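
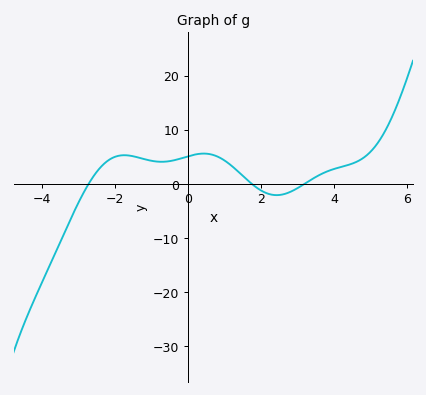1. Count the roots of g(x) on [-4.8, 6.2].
3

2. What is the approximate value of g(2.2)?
-2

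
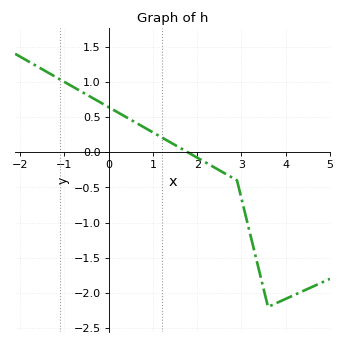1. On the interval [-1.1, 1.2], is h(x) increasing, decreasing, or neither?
decreasing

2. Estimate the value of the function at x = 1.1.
0.246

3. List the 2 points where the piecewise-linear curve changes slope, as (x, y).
(2.9, -0.4); (3.6, -2.2)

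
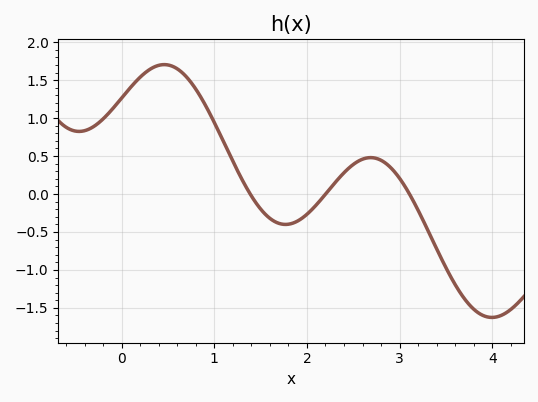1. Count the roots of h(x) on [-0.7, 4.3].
3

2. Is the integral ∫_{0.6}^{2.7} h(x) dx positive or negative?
positive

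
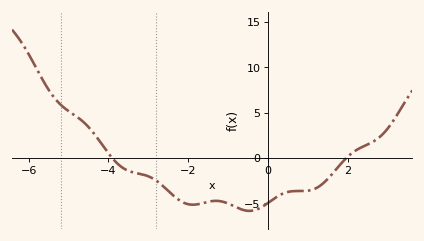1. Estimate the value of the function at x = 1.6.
-2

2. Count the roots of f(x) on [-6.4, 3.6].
2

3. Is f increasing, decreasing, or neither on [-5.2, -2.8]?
decreasing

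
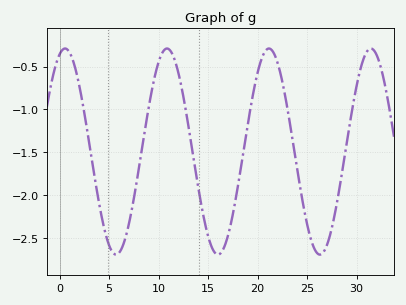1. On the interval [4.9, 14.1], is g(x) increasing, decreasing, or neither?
neither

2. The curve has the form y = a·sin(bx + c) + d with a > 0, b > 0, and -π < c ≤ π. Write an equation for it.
y = 1.2sin(0.61x + 1.24) - 1.49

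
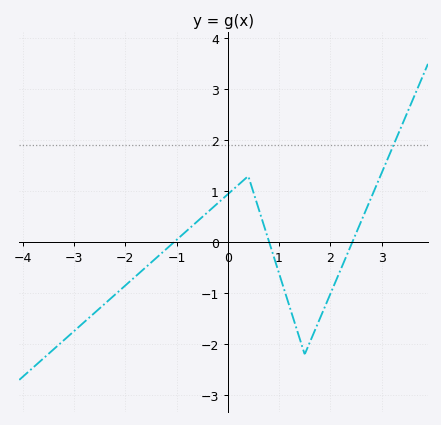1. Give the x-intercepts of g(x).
-1, 0.8, 2.4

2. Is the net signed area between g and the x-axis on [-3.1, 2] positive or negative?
negative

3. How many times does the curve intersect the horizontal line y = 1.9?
1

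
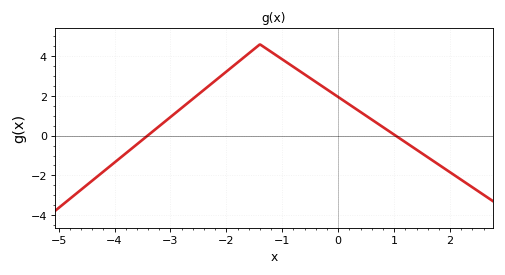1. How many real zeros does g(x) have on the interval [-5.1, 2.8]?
2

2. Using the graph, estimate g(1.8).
-1.4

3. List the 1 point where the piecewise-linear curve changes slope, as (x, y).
(-1.4, 4.6)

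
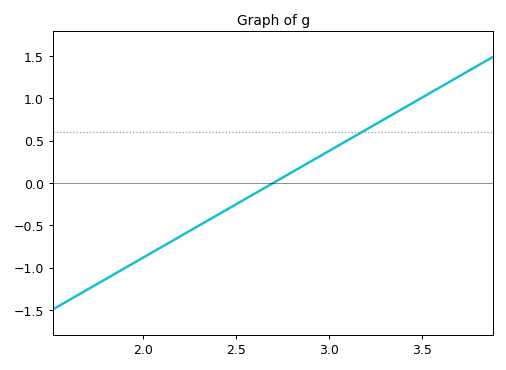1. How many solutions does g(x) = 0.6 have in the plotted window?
1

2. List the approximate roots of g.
2.7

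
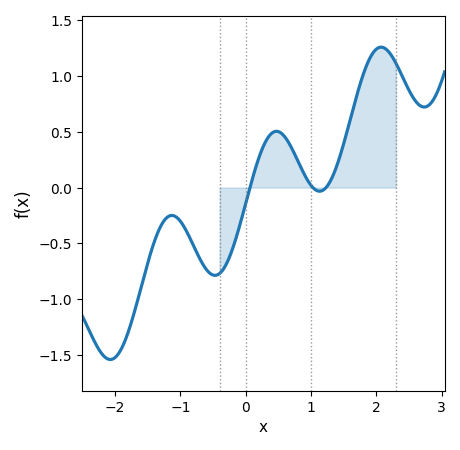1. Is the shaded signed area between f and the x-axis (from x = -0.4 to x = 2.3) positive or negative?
positive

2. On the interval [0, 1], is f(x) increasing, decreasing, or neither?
neither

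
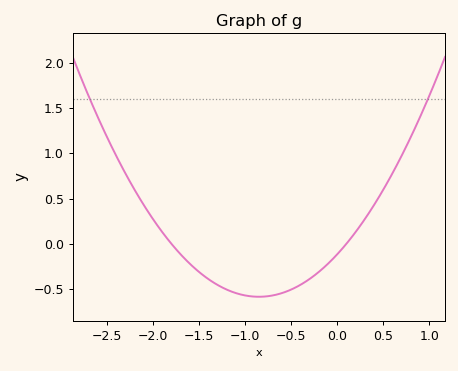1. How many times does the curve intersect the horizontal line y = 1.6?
2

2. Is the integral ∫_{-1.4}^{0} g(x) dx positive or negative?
negative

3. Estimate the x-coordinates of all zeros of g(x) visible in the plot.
-1.8, 0.1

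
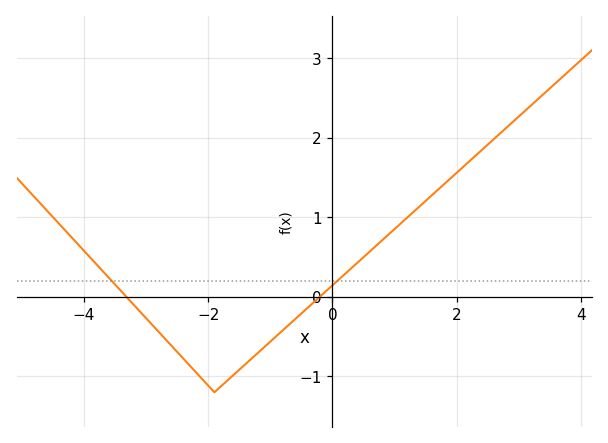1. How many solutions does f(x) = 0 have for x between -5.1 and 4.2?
2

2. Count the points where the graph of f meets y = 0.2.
2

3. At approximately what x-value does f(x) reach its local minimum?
-1.9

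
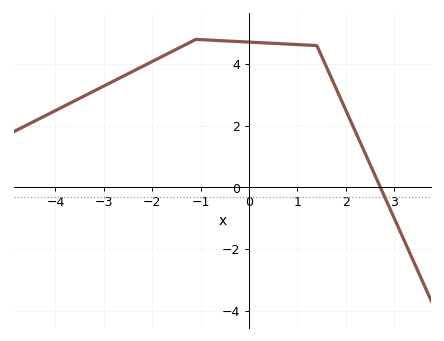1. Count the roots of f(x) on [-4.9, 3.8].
1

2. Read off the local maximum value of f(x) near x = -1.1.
4.8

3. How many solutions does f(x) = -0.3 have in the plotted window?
1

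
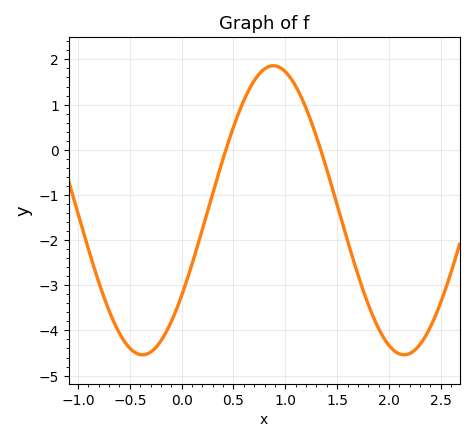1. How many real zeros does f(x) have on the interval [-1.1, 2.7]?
2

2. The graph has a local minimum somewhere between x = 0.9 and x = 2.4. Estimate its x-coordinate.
2.15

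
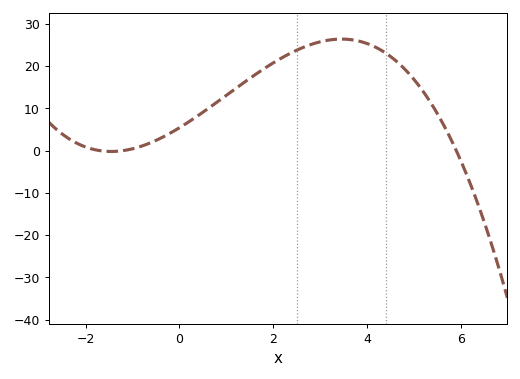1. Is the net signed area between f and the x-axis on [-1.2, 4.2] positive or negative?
positive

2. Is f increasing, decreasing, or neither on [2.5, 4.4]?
neither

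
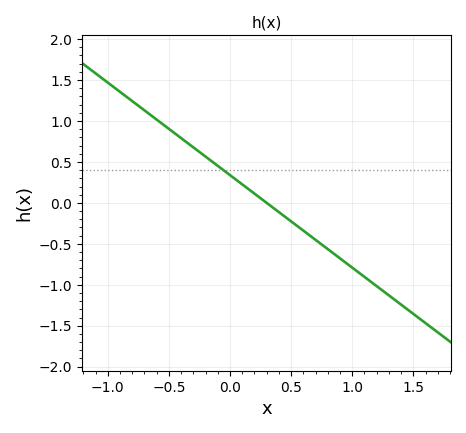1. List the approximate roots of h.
0.3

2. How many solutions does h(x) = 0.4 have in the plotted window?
1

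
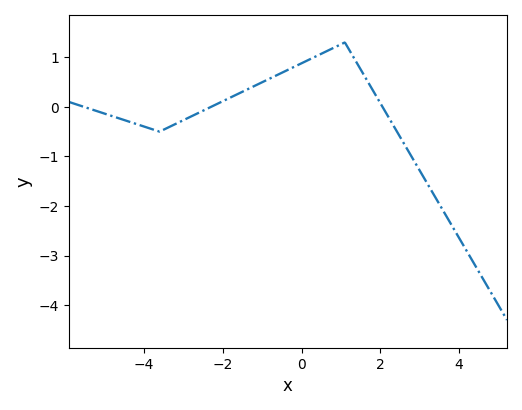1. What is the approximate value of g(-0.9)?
0.534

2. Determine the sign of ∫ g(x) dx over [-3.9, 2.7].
positive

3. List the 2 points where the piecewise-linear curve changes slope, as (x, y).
(-3.6, -0.5); (1.1, 1.3)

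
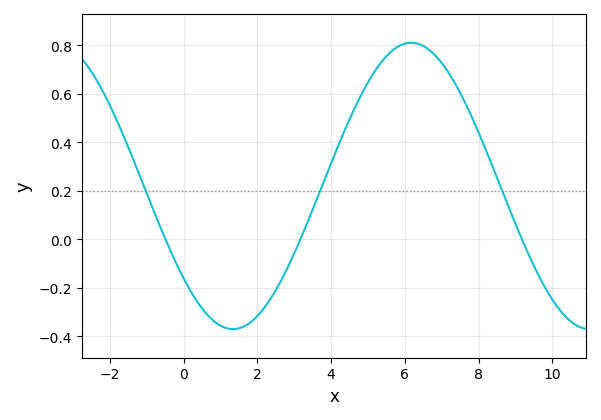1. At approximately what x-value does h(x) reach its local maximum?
6.17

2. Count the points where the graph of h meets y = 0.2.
3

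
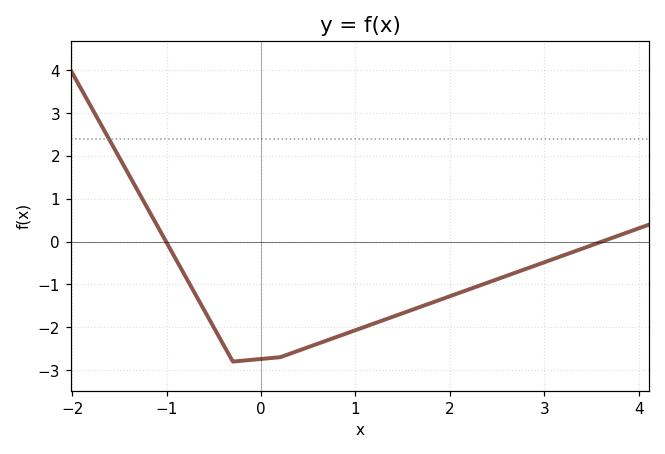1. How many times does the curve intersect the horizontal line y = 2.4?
1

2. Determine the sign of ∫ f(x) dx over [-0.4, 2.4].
negative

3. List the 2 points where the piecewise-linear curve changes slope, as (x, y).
(-0.3, -2.8); (0.2, -2.7)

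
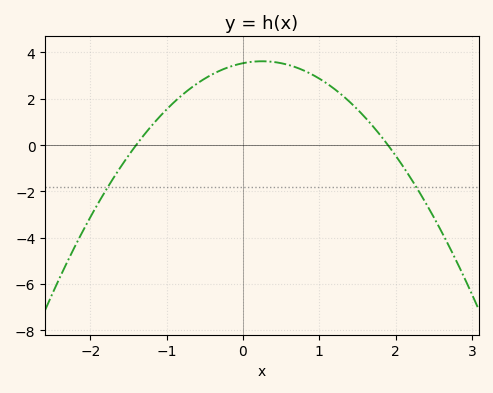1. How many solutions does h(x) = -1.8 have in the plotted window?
2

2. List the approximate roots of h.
-1.4, 1.9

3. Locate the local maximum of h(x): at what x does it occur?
0.2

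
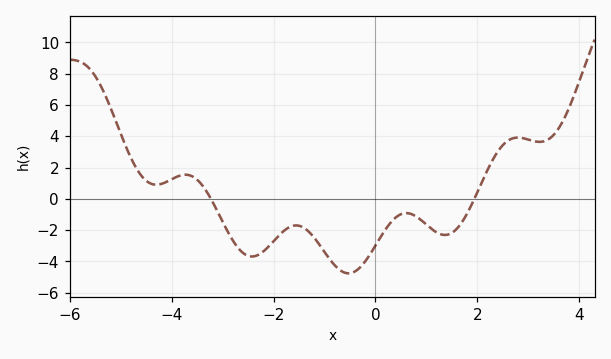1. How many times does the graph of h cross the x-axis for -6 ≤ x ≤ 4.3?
2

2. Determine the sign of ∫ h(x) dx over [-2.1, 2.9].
negative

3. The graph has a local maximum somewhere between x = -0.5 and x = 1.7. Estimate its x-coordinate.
0.6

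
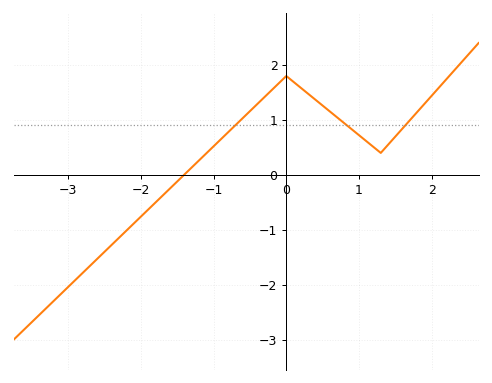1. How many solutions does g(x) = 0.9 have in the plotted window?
3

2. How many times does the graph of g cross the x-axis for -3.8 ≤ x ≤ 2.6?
1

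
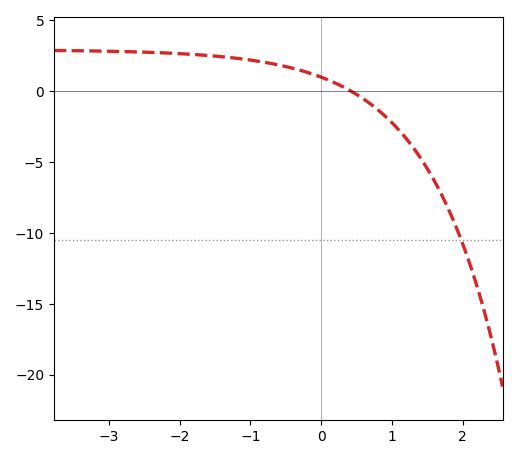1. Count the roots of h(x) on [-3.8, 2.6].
1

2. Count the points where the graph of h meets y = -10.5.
1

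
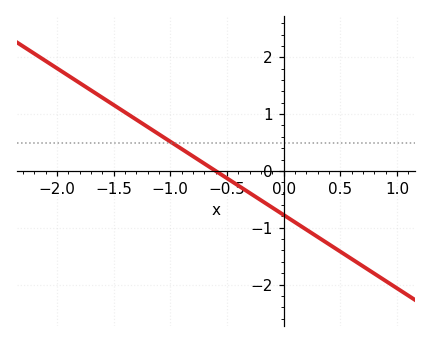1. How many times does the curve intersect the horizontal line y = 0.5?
1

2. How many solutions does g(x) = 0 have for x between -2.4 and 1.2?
1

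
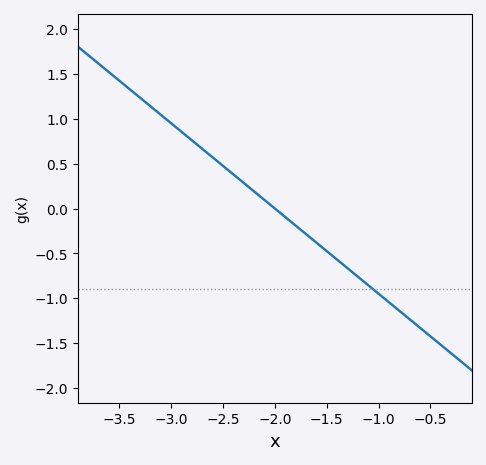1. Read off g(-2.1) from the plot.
0.095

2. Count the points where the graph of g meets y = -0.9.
1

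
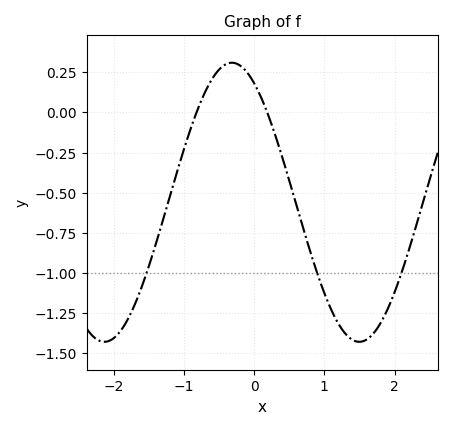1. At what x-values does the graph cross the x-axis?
-0.822, 0.186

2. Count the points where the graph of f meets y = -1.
3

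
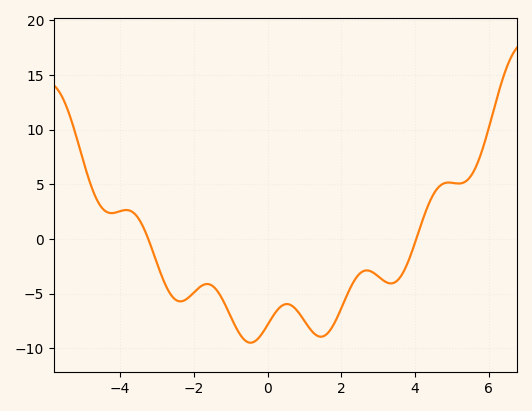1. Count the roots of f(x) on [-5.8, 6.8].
2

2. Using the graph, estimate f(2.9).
-3.14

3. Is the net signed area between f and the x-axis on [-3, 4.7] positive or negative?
negative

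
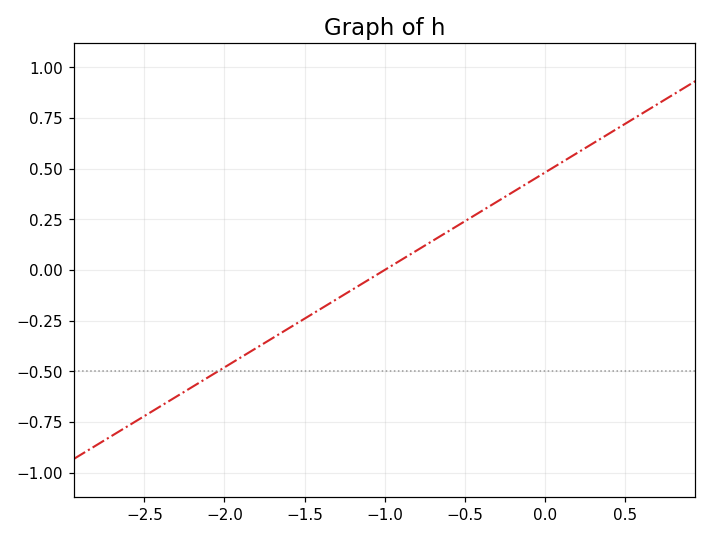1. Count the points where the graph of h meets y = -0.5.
1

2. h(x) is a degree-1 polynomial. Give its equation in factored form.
y = 0.48(x + 1)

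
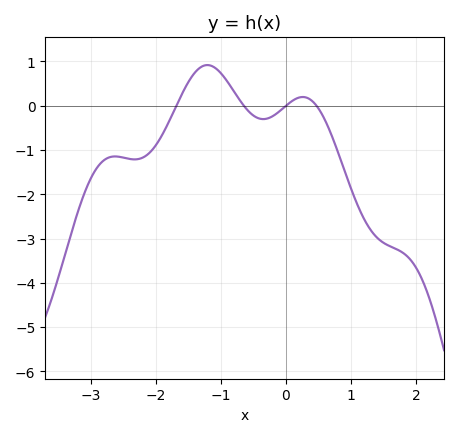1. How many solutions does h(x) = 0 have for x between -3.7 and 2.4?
4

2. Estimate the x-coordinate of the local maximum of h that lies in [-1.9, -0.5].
-1.2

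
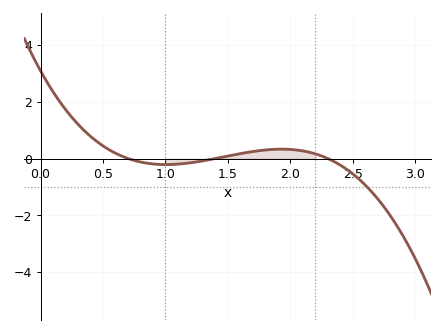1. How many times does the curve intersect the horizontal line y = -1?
1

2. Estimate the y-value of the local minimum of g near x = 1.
-0.214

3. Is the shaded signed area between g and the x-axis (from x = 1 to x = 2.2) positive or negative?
positive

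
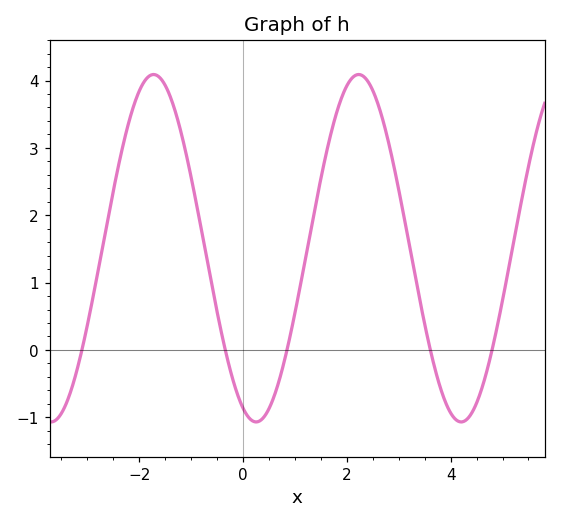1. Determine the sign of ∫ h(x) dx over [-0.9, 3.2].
positive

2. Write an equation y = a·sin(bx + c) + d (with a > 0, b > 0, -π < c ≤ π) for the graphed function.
y = 2.58sin(1.59x - 1.97) + 1.51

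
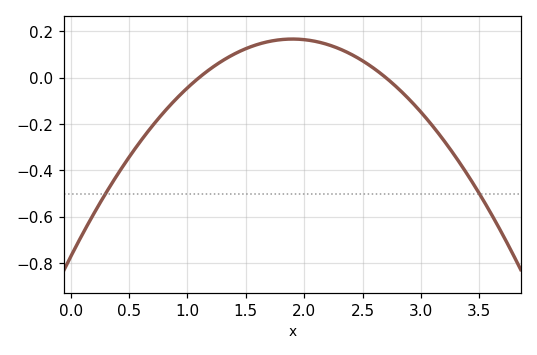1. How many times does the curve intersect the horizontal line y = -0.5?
2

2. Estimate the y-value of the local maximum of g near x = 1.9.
0.16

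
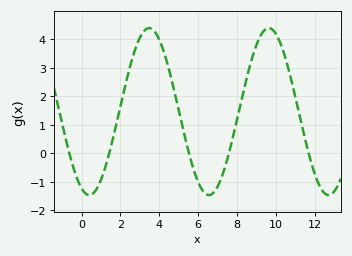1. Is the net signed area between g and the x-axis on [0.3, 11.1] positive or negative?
positive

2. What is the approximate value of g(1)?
-0.917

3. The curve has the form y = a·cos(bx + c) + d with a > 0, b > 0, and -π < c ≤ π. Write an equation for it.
y = 2.93cos(1.02x + 2.74) + 1.47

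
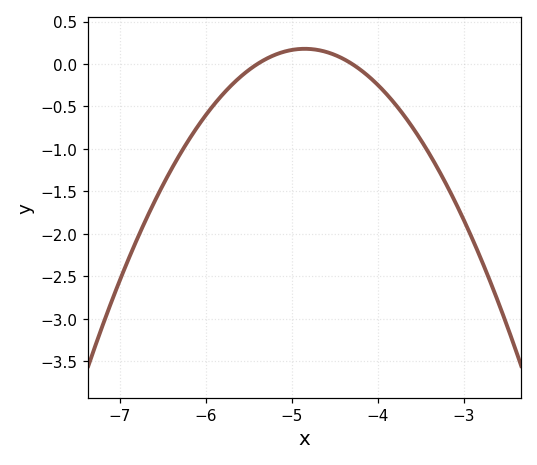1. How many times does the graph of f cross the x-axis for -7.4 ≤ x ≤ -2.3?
2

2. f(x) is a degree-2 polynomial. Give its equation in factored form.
y = -0.59(x + 5.4)(x + 4.3)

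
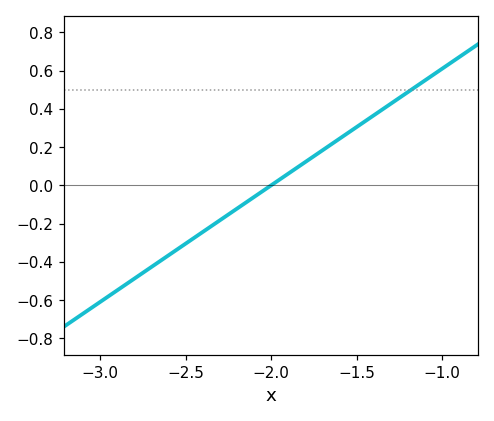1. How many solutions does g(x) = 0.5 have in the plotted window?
1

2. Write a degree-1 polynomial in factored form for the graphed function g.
y = 0.61(x + 2)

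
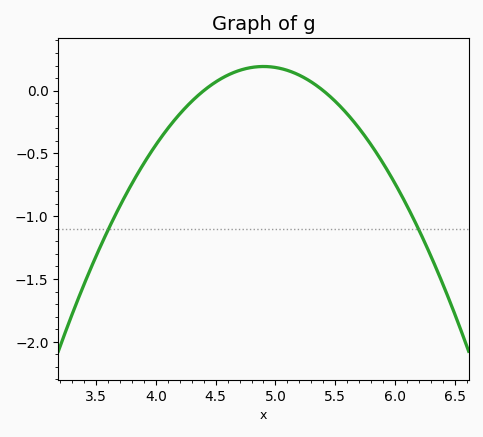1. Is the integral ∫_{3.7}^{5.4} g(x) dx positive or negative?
negative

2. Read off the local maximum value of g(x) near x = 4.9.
0.2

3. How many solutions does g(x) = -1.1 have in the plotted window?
2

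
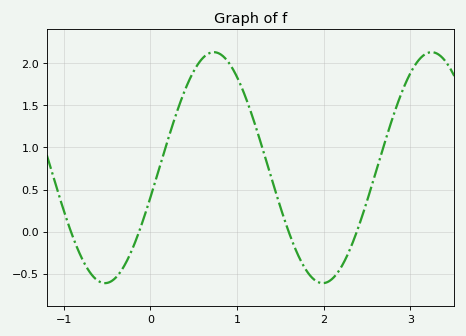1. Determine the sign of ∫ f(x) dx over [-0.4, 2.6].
positive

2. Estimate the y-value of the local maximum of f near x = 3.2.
2.15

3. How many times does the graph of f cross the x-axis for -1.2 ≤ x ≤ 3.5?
4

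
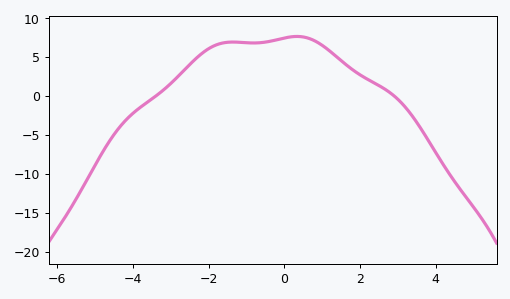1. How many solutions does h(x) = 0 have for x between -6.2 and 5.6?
2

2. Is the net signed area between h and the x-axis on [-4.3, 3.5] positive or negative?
positive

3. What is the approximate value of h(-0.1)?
7.5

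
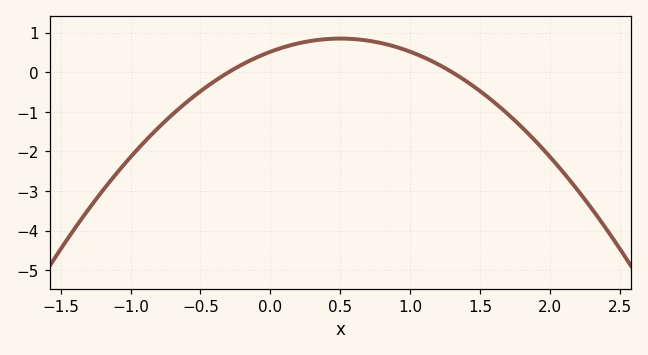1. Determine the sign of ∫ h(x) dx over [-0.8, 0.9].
positive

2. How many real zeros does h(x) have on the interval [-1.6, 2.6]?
2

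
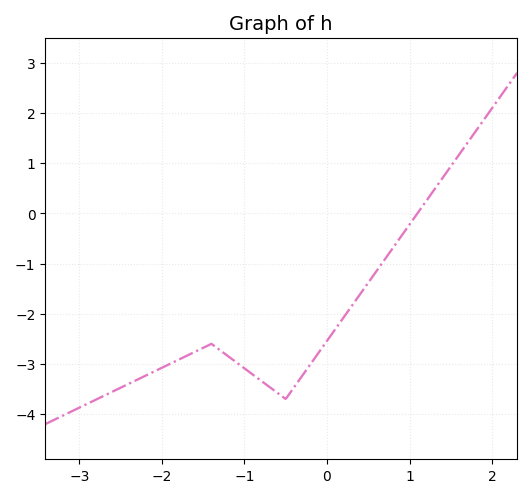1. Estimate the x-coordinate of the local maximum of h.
-1.4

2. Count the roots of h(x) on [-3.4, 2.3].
1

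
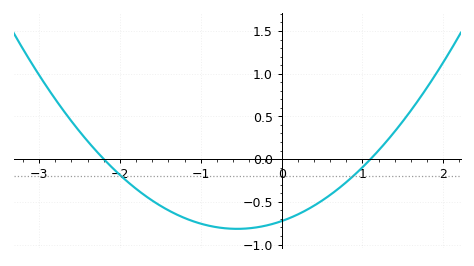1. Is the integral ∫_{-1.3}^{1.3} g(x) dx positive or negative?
negative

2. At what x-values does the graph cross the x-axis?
-2.2, 1.1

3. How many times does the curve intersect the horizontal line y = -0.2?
2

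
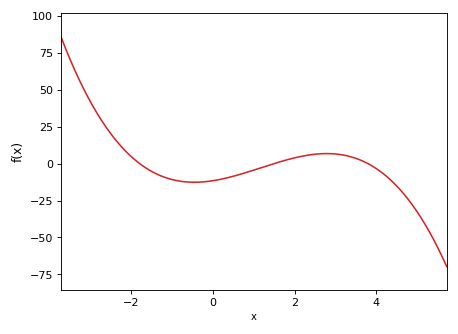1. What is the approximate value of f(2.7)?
6.71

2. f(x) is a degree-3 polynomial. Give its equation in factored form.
y = -1.13(x + 1.8)(x - 1.5)(x - 3.8)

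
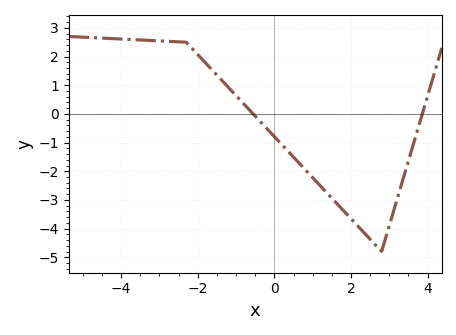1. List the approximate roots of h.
-0.553, 3.86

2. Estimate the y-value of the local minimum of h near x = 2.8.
-4.8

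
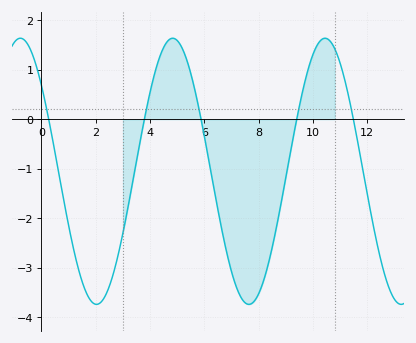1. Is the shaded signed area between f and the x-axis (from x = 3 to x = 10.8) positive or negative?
negative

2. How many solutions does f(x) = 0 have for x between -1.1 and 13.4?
5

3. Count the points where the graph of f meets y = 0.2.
5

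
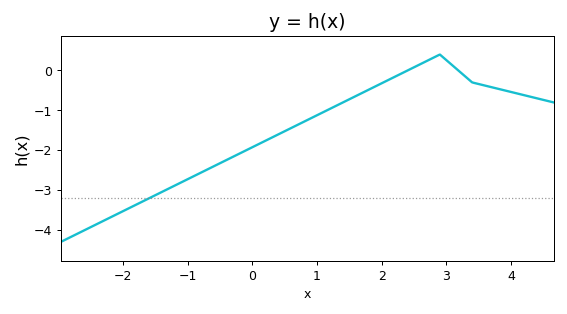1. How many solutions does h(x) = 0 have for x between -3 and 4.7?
2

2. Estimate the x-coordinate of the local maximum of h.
3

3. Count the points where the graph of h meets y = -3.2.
1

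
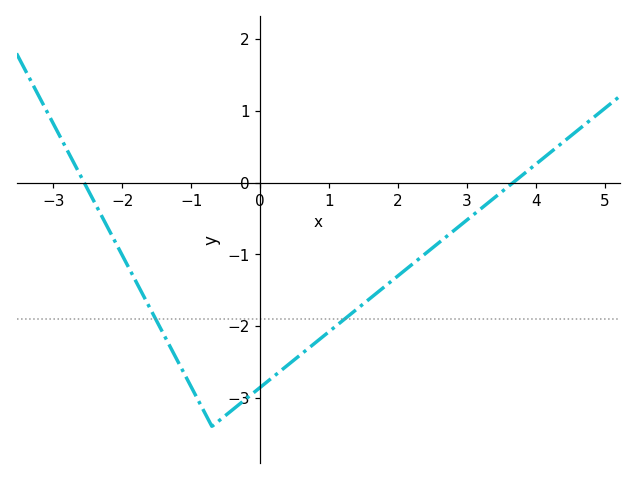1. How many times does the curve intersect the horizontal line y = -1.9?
2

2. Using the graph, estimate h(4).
0.255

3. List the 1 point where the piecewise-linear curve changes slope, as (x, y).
(-0.7, -3.4)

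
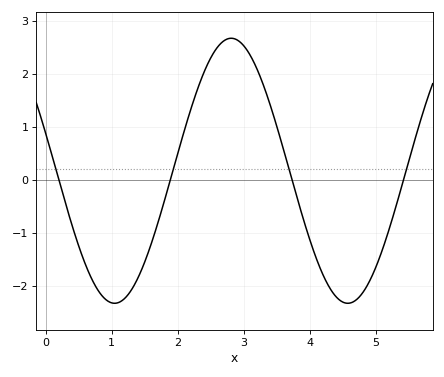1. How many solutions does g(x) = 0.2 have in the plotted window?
4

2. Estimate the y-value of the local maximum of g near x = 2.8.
2.7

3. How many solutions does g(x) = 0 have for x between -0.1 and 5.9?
4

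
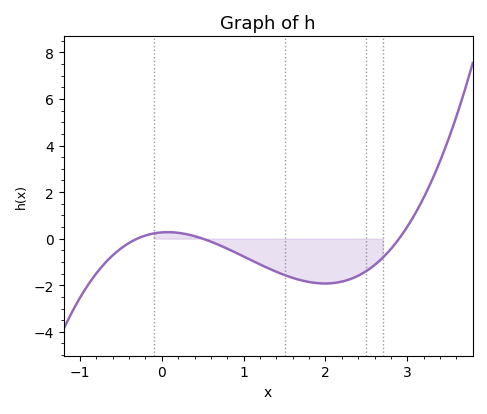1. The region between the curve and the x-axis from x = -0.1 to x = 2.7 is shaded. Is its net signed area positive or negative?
negative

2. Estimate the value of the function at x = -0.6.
-0.8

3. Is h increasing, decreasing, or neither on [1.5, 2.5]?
neither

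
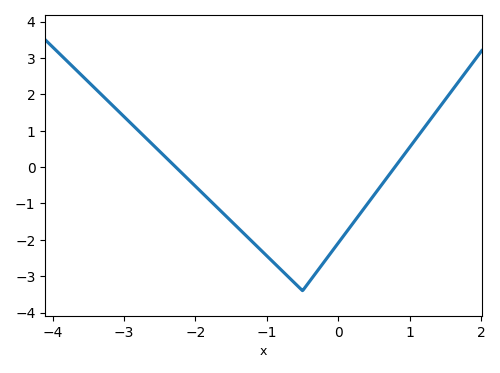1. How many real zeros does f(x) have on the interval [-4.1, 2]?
2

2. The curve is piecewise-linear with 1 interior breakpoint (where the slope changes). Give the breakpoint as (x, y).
(-0.5, -3.4)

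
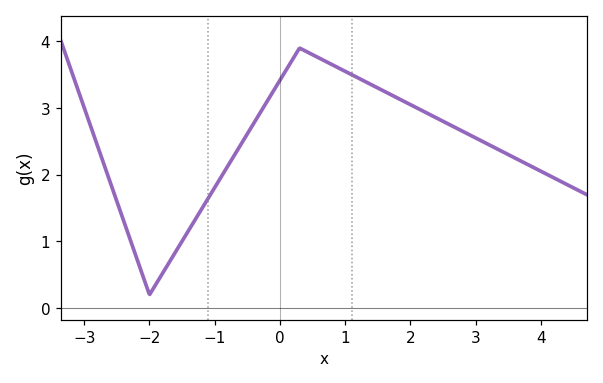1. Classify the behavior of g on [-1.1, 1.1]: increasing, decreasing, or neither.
neither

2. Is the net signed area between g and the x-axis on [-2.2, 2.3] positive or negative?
positive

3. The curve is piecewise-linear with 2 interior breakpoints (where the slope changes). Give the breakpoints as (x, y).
(-2, 0.2); (0.3, 3.9)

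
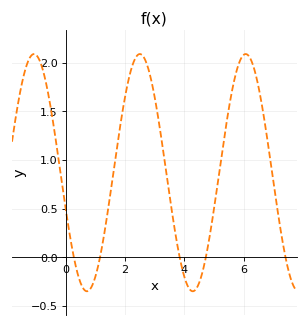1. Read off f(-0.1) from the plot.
0.705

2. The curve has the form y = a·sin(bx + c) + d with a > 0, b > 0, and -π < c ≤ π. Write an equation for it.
y = 1.22sin(1.76x - 2.83) + 0.87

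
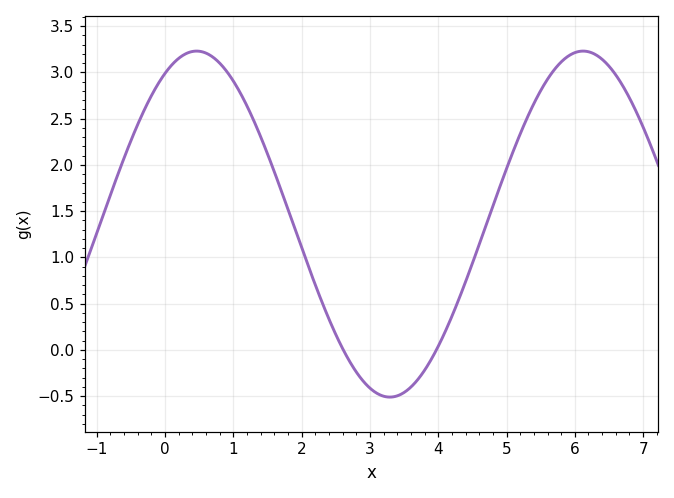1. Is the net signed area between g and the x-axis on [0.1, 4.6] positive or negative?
positive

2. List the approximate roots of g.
2.61, 3.97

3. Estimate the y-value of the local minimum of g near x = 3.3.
-0.51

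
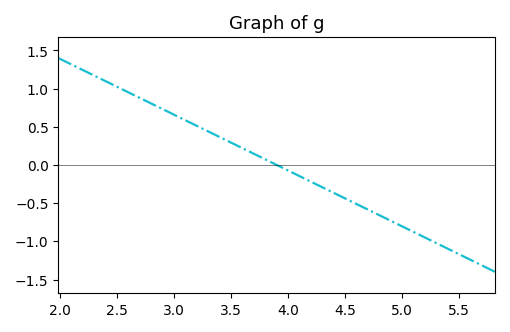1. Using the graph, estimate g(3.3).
0.45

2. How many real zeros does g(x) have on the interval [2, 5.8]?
1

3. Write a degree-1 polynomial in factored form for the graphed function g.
y = -0.73(x - 3.9)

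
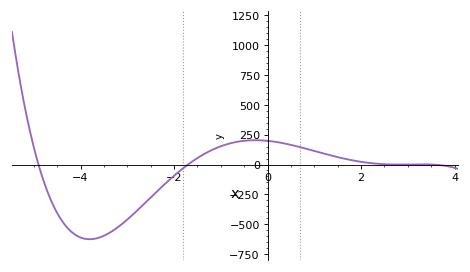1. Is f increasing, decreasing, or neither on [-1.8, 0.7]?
neither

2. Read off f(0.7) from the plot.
145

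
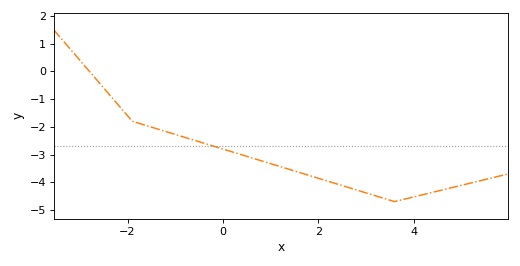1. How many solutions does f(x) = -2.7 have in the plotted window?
1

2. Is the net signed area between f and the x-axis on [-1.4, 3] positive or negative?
negative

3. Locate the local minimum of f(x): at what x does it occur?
3.6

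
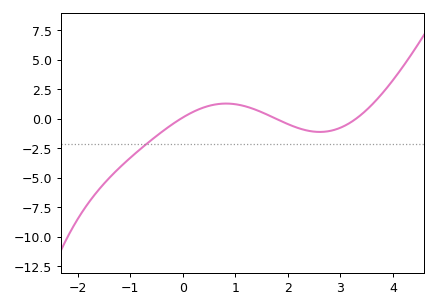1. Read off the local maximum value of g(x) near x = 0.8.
1.5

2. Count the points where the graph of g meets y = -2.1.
1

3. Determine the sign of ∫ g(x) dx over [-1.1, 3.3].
negative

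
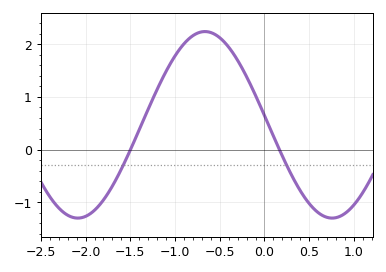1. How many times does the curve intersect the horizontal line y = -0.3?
2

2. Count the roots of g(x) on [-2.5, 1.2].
2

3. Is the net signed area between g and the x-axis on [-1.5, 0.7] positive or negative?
positive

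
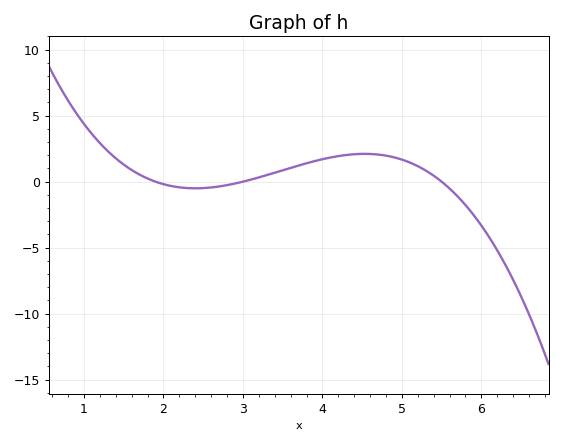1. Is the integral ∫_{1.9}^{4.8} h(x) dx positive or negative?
positive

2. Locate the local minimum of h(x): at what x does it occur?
2.4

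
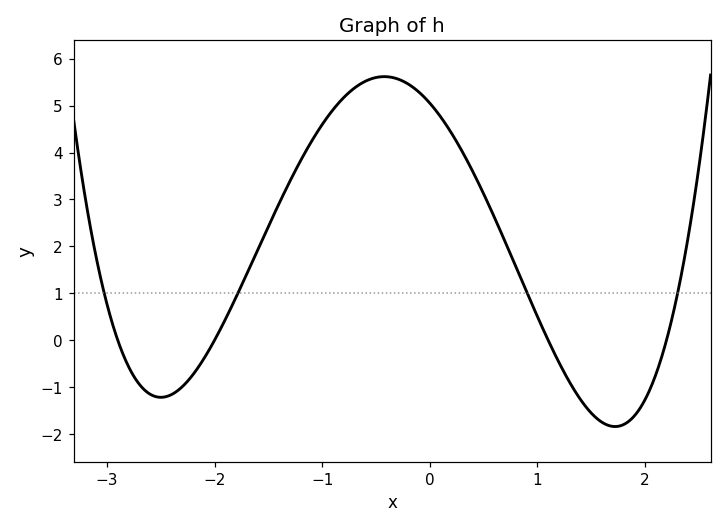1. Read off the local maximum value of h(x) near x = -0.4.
5.62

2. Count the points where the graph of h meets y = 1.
4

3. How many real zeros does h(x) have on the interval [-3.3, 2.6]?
4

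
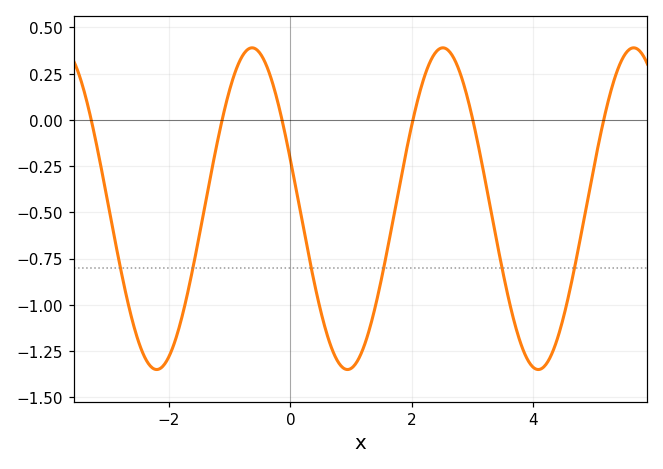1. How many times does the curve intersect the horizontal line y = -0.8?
6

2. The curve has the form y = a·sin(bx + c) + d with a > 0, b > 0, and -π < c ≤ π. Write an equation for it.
y = 0.87sin(2x + 2.83) - 0.48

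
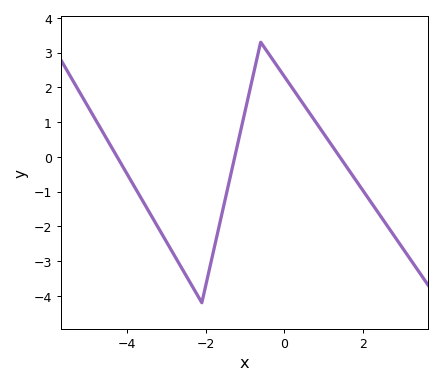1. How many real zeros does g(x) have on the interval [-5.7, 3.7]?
3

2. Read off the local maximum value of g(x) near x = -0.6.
3.3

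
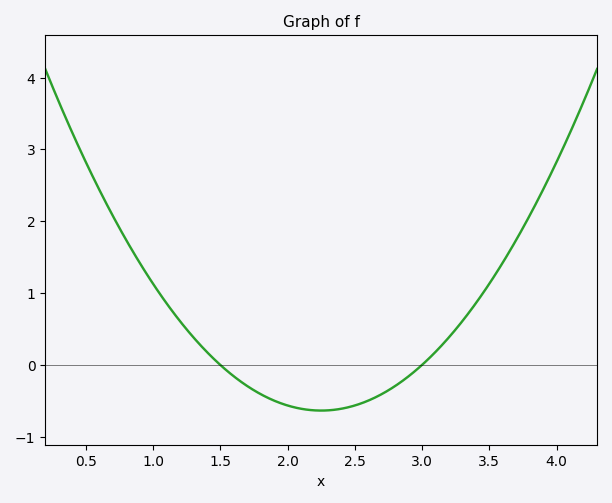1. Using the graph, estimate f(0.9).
1.4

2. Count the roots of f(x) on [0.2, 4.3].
2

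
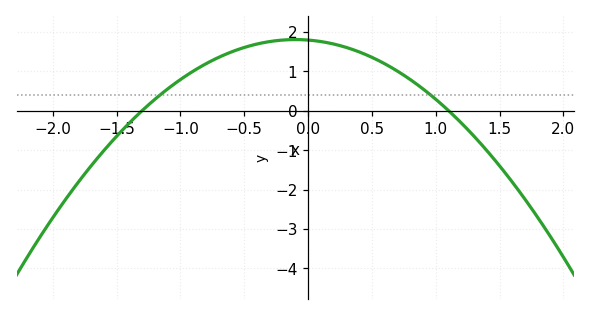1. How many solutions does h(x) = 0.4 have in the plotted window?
2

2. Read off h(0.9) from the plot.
0.55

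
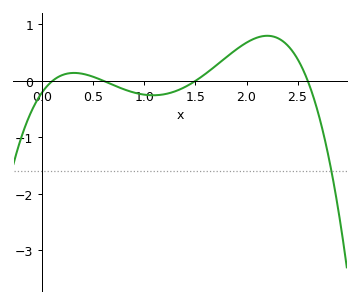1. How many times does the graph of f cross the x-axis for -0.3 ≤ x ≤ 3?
4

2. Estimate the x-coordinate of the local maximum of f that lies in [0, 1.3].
0.31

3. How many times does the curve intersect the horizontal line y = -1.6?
1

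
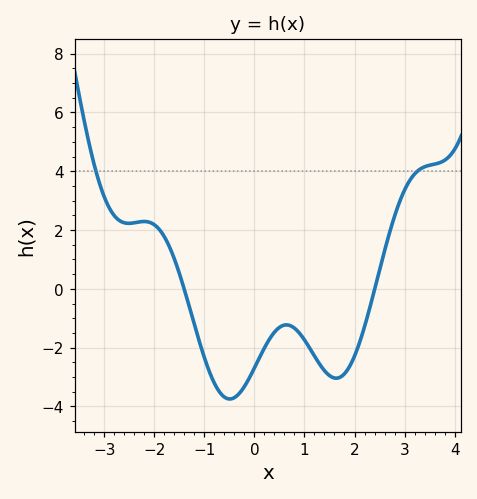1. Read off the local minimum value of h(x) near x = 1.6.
-3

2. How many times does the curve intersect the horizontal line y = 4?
2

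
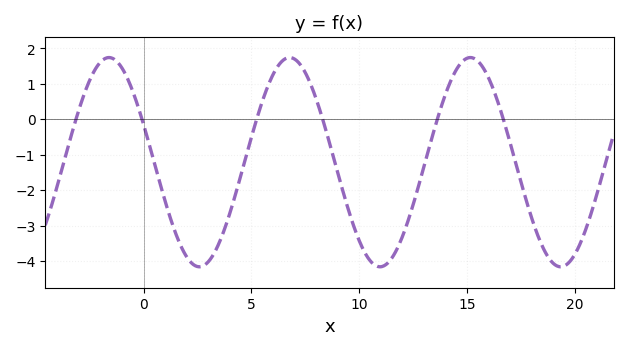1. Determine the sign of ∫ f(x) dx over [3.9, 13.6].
negative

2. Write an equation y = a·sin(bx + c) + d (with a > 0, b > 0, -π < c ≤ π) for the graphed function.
y = 2.95sin(0.75x + 2.8) - 1.21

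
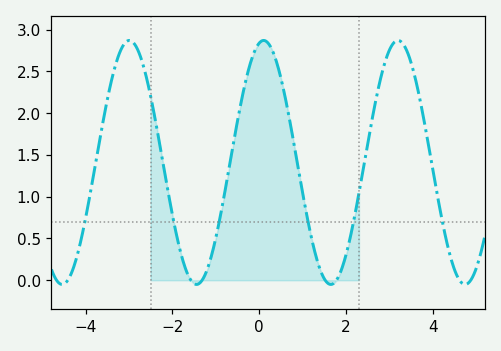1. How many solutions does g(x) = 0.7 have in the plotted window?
6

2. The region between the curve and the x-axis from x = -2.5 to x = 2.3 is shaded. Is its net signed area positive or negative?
positive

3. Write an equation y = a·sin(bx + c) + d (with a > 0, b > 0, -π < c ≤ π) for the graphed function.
y = 1.46sin(2.03x + 1.36) + 1.41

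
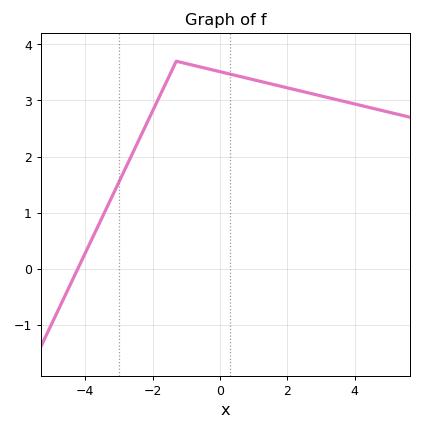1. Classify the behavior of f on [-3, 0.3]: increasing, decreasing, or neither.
neither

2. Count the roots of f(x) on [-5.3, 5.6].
1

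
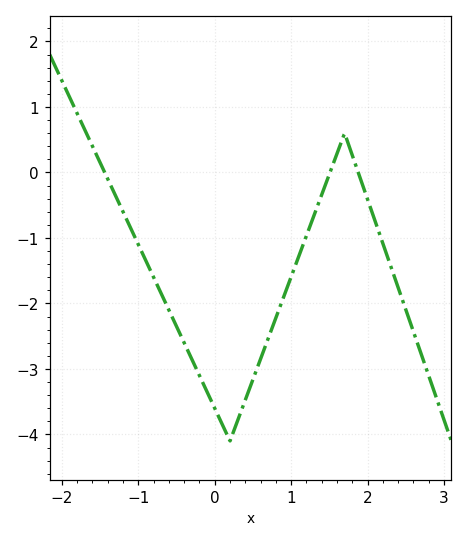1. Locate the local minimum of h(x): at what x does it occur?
0.2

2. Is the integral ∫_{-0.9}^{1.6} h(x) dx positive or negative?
negative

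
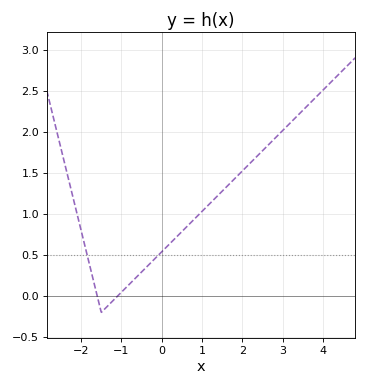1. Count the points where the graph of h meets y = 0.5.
2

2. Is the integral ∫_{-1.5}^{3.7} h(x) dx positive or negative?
positive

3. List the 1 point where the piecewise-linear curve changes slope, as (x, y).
(-1.5, -0.2)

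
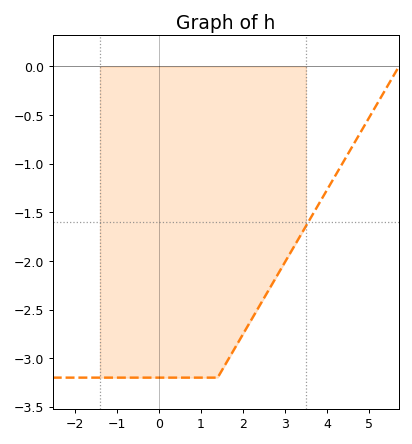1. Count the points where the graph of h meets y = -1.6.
1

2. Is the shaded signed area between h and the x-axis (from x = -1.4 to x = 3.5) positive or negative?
negative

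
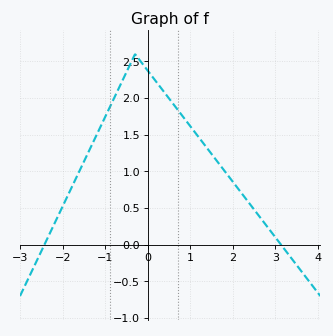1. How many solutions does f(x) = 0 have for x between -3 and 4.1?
2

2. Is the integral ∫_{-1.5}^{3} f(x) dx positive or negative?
positive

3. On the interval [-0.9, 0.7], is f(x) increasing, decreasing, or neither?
neither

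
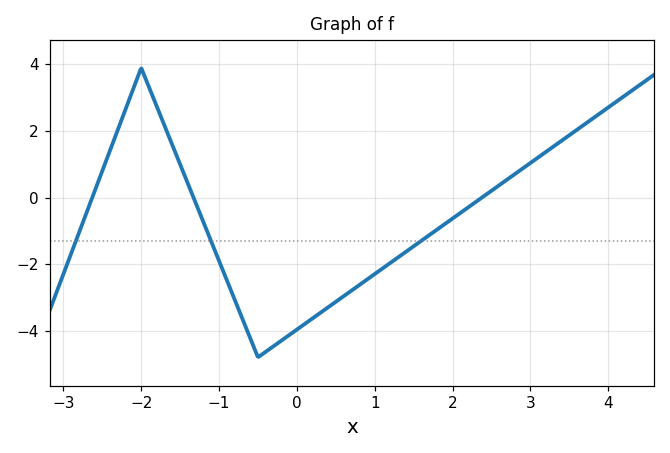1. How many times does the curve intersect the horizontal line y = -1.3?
3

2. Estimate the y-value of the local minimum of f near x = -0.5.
-4.8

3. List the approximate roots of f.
-2.63, -1.33, 2.38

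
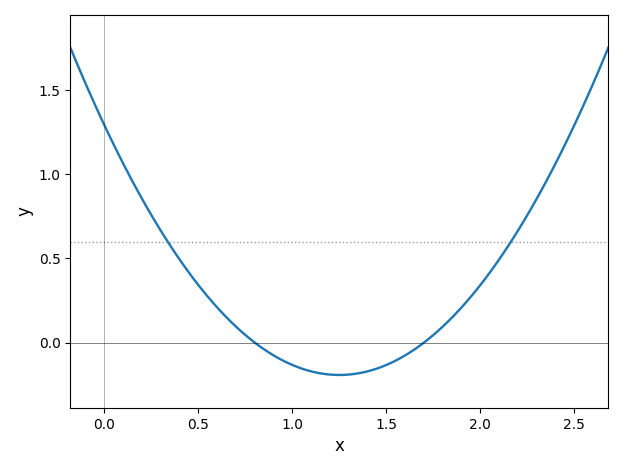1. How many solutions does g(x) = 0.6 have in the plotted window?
2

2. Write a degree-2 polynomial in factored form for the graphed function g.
y = 0.95(x - 0.8)(x - 1.7)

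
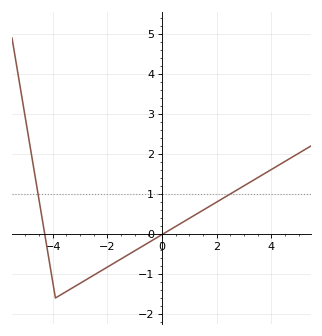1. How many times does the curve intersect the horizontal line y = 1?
2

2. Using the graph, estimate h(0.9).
0.35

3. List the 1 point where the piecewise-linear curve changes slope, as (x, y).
(-3.9, -1.6)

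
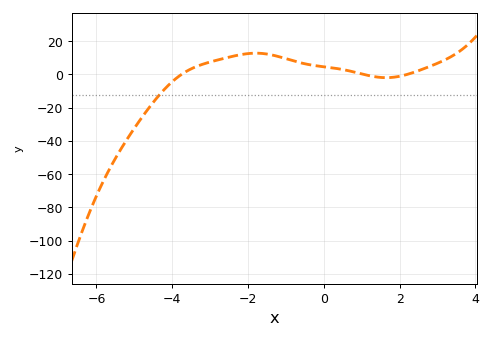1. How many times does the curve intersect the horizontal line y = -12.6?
1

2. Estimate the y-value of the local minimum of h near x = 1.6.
-1.98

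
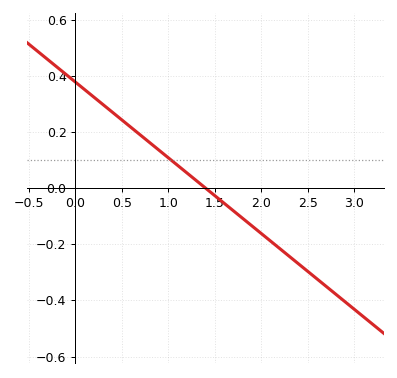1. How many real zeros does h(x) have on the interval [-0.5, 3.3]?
1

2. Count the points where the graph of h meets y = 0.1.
1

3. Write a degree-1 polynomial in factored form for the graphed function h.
y = -0.27(x - 1.4)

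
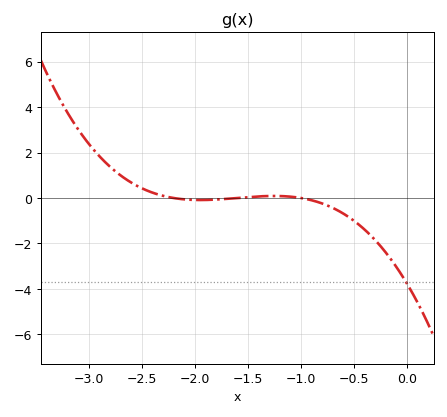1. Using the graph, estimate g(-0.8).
-0.2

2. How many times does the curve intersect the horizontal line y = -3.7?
1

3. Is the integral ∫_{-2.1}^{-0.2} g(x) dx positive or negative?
negative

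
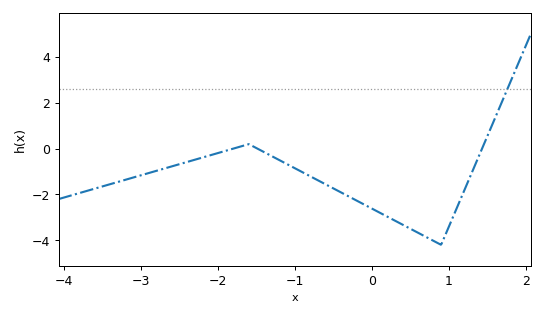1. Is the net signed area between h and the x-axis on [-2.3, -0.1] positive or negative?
negative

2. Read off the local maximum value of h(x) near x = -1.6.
0.2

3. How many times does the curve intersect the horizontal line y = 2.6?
1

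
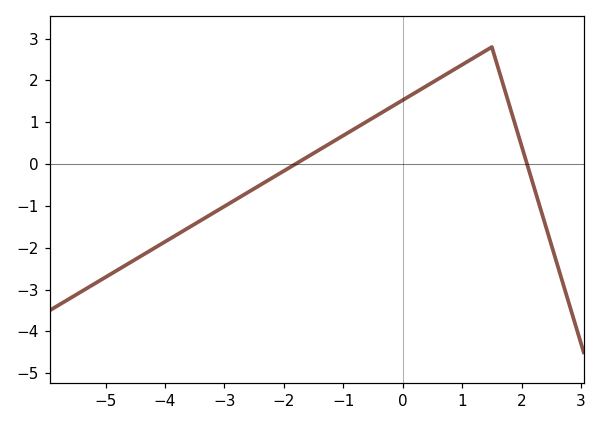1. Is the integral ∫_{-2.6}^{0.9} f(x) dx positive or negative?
positive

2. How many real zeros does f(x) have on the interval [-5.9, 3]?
2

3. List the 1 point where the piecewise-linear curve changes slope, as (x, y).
(1.5, 2.8)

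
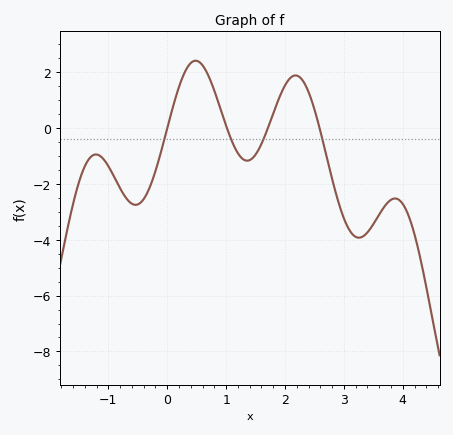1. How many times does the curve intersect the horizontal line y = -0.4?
4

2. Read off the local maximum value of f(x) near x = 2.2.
1.89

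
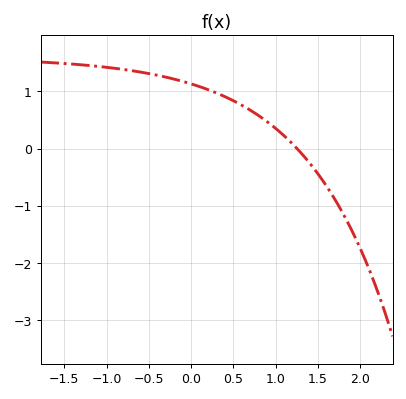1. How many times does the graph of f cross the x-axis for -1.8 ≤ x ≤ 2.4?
1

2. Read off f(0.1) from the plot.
1.08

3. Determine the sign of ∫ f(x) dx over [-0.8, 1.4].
positive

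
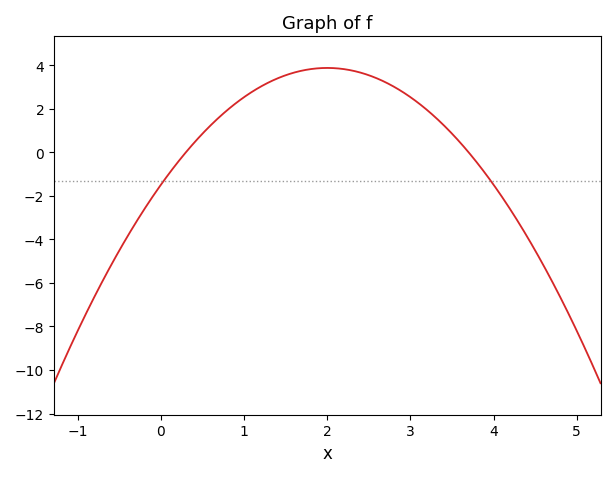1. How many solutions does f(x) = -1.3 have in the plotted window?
2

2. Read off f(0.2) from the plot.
-0.4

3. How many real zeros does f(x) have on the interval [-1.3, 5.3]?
2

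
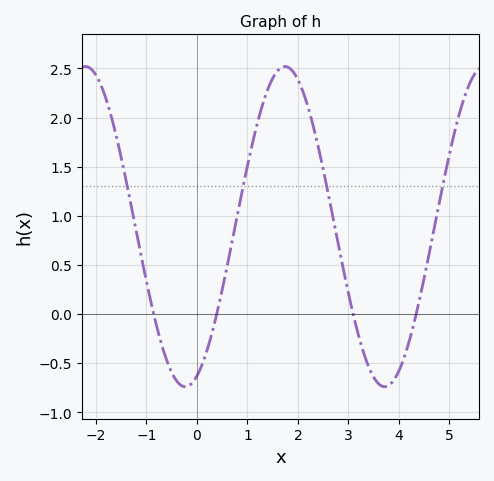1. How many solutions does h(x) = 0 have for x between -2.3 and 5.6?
4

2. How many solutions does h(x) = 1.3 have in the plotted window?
4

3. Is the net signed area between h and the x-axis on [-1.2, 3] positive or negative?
positive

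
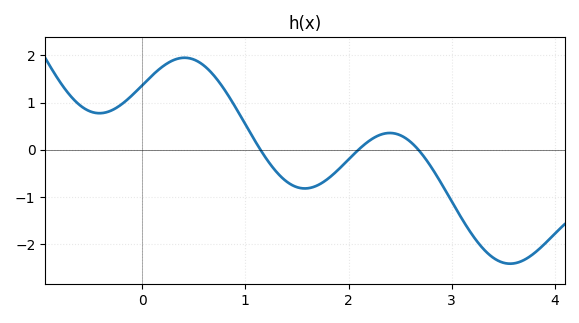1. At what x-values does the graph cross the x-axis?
1.15, 2.1, 2.68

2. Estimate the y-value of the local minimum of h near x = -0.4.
0.774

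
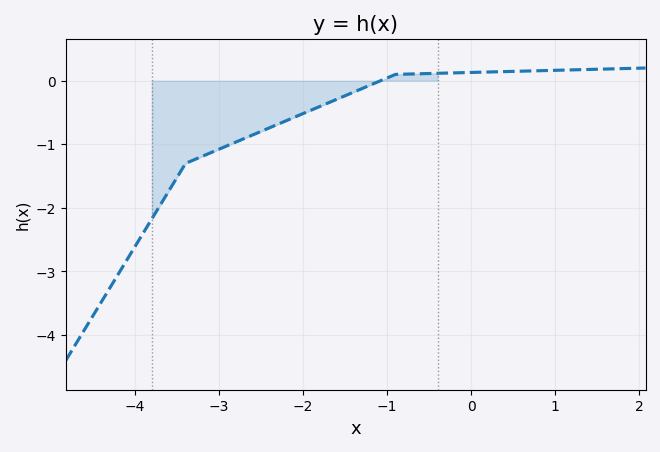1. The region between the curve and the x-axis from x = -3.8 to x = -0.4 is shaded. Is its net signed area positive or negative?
negative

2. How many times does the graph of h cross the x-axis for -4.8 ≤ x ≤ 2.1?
1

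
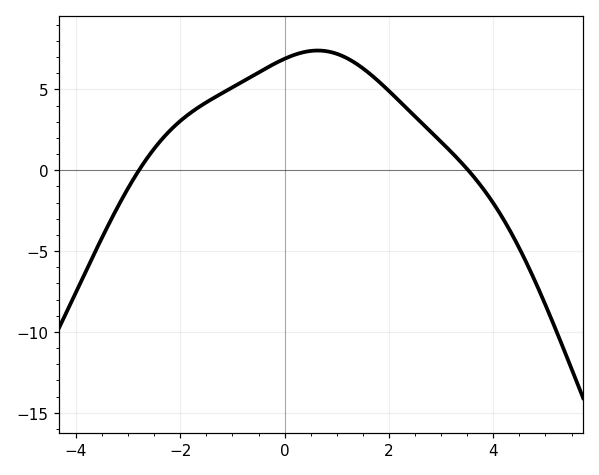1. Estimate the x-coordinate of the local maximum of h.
0.6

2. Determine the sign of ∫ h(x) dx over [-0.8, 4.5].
positive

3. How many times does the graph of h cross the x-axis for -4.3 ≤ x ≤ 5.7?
2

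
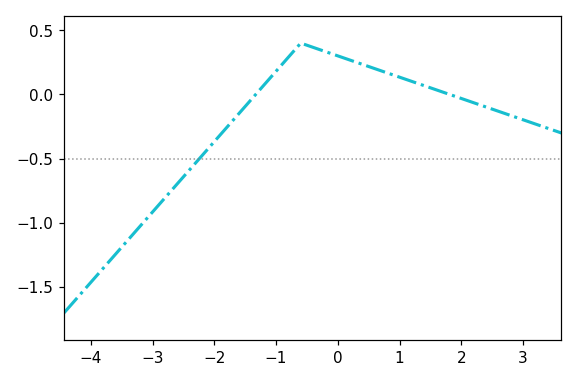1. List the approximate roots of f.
-1.33, 1.81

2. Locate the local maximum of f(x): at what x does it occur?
-0.599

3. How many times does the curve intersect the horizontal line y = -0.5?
1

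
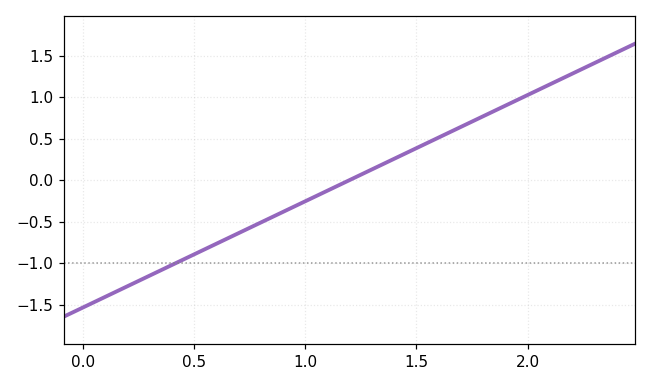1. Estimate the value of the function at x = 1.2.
0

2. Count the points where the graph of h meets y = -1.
1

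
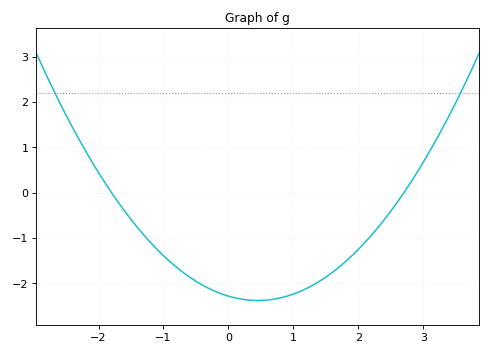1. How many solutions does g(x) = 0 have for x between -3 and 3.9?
2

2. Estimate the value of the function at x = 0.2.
-2.4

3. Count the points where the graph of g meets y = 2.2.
2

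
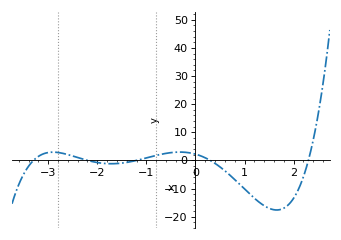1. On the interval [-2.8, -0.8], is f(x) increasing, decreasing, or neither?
neither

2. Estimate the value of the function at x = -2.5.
2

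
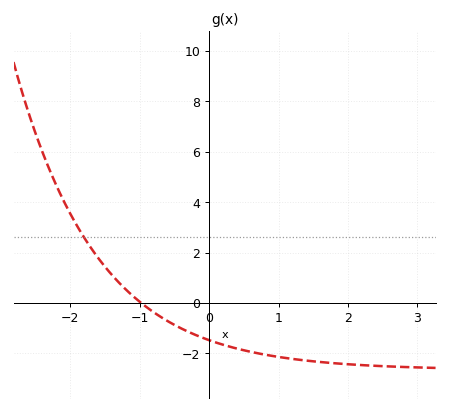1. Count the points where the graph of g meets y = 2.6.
1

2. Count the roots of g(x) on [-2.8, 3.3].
1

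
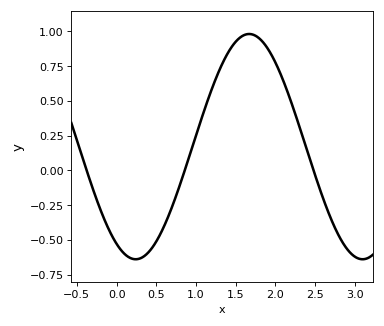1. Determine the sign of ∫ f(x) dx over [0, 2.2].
positive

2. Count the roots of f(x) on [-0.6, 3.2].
3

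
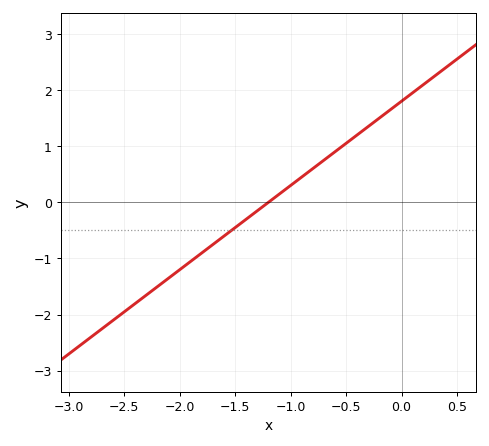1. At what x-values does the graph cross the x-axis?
-1.2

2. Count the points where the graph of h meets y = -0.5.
1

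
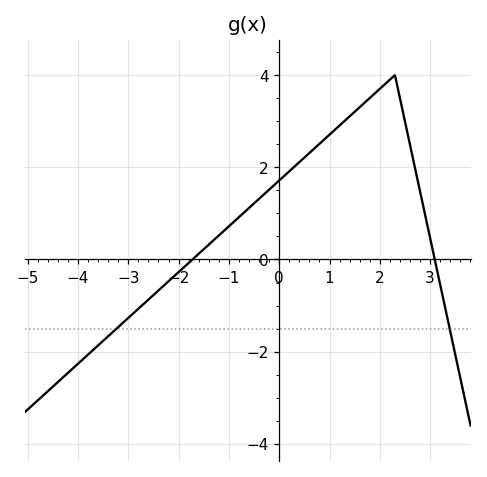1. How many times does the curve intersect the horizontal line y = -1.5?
2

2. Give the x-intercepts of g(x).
-1.8, 3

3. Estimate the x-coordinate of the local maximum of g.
2.2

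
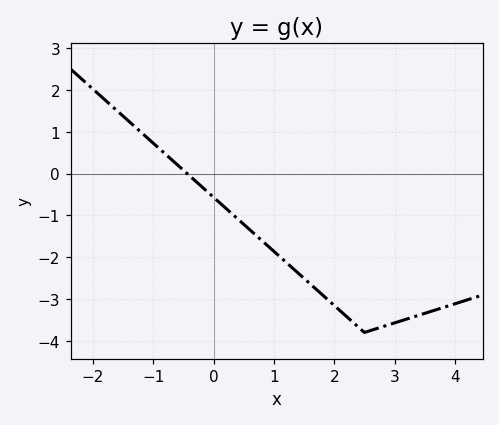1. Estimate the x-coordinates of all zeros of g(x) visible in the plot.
-0.4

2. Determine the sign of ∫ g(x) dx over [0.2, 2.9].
negative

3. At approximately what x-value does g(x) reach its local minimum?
2.5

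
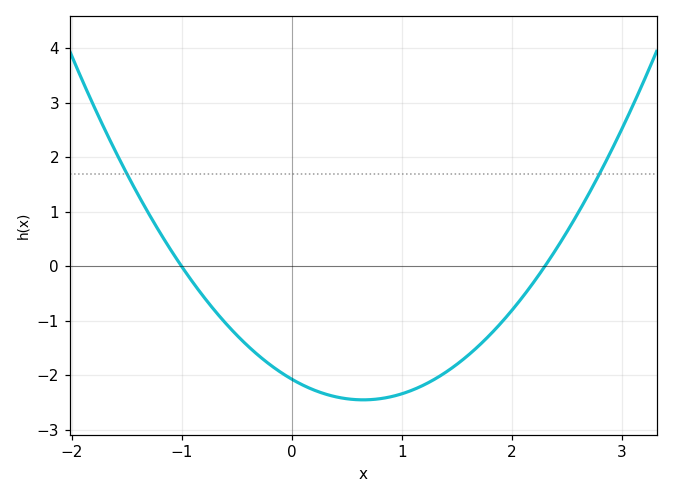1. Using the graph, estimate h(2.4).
0.3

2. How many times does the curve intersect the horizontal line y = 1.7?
2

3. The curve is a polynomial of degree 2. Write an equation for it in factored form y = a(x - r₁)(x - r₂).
y = 0.9(x + 1)(x - 2.3)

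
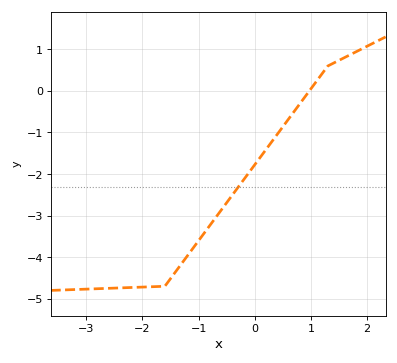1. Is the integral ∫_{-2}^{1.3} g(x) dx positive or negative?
negative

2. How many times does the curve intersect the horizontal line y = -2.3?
1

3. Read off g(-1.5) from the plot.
-4.52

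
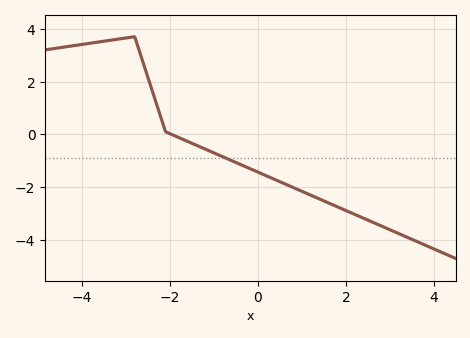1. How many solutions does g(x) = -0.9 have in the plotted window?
1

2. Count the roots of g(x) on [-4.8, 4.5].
1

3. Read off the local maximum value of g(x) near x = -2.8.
3.7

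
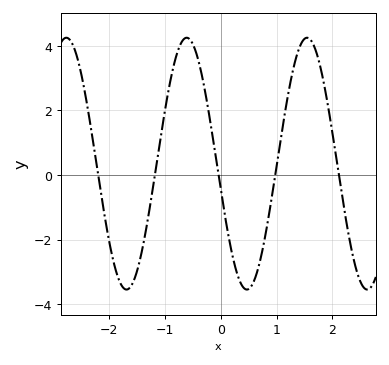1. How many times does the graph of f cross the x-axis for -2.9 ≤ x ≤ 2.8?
5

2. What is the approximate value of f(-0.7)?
4.12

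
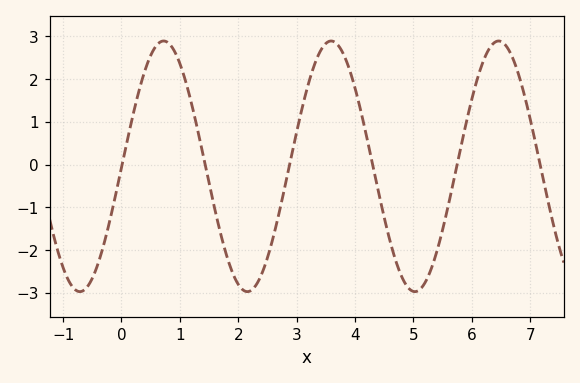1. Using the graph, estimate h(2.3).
-2.83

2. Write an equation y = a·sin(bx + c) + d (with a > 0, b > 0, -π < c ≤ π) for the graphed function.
y = 2.93sin(2.19x - 0.01) - 0.04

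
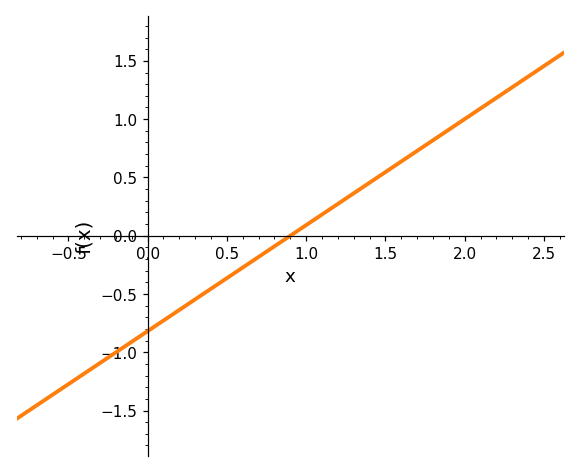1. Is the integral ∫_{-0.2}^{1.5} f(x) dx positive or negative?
negative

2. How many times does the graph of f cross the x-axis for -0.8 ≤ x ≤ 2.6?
1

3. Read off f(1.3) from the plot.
0.35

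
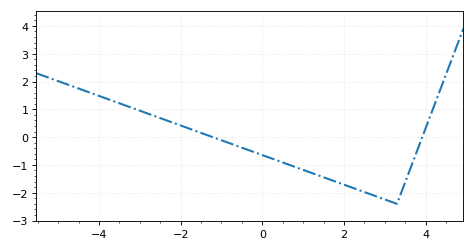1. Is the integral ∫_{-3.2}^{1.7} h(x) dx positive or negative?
negative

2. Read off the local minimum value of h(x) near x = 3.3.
-2.4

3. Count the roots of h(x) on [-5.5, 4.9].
2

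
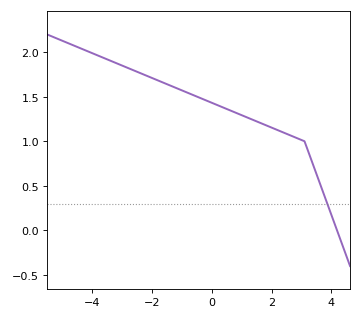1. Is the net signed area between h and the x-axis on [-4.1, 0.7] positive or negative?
positive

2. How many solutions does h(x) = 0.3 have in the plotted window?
1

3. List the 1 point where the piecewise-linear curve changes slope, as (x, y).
(3.1, 1)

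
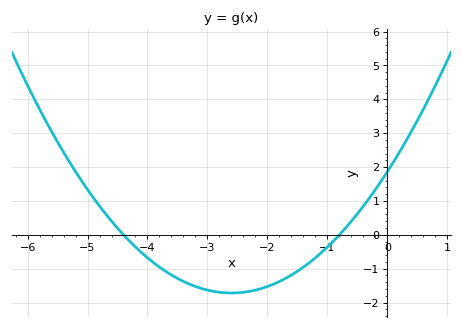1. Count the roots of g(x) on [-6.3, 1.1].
2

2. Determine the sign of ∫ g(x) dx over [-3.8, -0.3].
negative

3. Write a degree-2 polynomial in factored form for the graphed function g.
y = 0.53(x + 4.4)(x + 0.8)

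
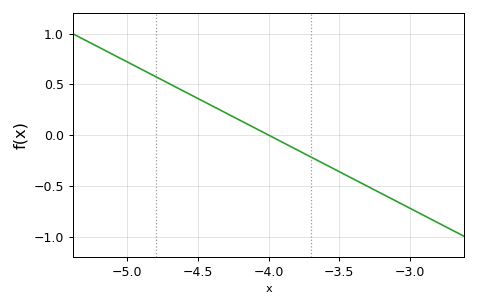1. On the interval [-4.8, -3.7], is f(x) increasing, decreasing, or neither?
decreasing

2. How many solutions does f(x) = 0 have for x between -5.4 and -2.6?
1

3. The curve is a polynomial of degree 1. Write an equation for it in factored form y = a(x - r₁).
y = -0.72(x + 4)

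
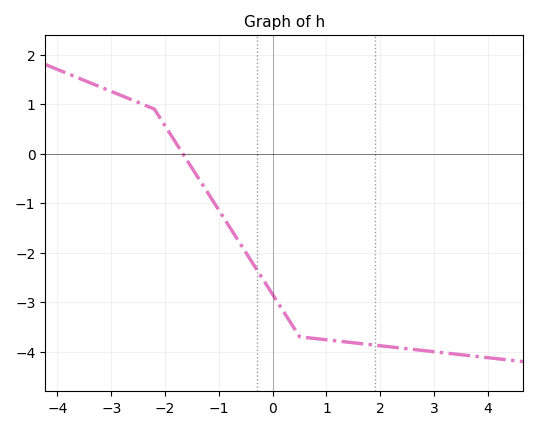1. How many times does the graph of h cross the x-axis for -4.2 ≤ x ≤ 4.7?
1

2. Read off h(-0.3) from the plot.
-2.3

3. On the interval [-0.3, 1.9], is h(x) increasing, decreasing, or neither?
decreasing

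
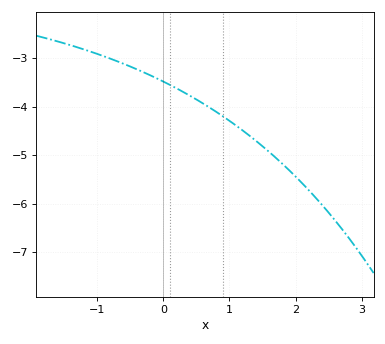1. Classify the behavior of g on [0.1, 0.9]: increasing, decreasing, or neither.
decreasing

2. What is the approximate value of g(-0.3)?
-3.29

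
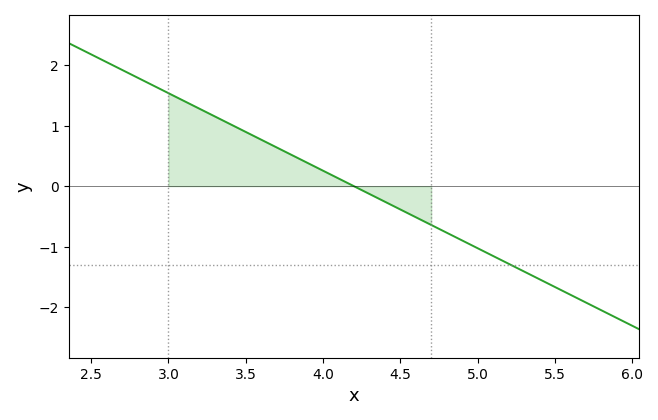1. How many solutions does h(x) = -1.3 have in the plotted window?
1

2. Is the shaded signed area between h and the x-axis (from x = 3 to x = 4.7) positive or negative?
positive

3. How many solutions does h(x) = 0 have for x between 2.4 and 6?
1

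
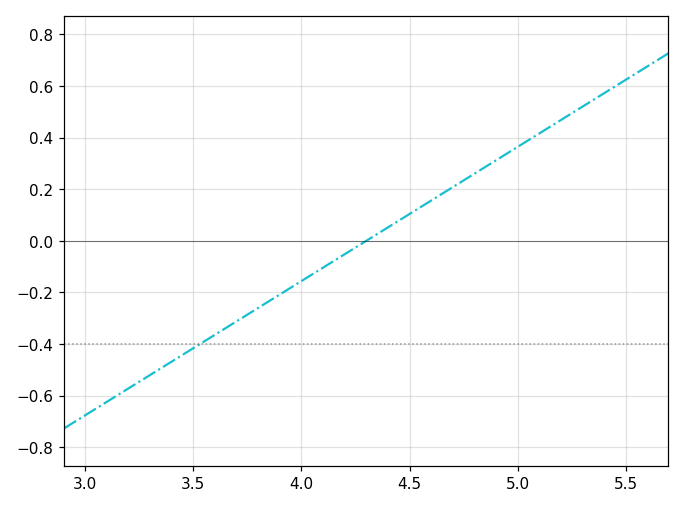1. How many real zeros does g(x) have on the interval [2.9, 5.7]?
1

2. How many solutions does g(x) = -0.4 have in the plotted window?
1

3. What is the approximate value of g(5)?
0.364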